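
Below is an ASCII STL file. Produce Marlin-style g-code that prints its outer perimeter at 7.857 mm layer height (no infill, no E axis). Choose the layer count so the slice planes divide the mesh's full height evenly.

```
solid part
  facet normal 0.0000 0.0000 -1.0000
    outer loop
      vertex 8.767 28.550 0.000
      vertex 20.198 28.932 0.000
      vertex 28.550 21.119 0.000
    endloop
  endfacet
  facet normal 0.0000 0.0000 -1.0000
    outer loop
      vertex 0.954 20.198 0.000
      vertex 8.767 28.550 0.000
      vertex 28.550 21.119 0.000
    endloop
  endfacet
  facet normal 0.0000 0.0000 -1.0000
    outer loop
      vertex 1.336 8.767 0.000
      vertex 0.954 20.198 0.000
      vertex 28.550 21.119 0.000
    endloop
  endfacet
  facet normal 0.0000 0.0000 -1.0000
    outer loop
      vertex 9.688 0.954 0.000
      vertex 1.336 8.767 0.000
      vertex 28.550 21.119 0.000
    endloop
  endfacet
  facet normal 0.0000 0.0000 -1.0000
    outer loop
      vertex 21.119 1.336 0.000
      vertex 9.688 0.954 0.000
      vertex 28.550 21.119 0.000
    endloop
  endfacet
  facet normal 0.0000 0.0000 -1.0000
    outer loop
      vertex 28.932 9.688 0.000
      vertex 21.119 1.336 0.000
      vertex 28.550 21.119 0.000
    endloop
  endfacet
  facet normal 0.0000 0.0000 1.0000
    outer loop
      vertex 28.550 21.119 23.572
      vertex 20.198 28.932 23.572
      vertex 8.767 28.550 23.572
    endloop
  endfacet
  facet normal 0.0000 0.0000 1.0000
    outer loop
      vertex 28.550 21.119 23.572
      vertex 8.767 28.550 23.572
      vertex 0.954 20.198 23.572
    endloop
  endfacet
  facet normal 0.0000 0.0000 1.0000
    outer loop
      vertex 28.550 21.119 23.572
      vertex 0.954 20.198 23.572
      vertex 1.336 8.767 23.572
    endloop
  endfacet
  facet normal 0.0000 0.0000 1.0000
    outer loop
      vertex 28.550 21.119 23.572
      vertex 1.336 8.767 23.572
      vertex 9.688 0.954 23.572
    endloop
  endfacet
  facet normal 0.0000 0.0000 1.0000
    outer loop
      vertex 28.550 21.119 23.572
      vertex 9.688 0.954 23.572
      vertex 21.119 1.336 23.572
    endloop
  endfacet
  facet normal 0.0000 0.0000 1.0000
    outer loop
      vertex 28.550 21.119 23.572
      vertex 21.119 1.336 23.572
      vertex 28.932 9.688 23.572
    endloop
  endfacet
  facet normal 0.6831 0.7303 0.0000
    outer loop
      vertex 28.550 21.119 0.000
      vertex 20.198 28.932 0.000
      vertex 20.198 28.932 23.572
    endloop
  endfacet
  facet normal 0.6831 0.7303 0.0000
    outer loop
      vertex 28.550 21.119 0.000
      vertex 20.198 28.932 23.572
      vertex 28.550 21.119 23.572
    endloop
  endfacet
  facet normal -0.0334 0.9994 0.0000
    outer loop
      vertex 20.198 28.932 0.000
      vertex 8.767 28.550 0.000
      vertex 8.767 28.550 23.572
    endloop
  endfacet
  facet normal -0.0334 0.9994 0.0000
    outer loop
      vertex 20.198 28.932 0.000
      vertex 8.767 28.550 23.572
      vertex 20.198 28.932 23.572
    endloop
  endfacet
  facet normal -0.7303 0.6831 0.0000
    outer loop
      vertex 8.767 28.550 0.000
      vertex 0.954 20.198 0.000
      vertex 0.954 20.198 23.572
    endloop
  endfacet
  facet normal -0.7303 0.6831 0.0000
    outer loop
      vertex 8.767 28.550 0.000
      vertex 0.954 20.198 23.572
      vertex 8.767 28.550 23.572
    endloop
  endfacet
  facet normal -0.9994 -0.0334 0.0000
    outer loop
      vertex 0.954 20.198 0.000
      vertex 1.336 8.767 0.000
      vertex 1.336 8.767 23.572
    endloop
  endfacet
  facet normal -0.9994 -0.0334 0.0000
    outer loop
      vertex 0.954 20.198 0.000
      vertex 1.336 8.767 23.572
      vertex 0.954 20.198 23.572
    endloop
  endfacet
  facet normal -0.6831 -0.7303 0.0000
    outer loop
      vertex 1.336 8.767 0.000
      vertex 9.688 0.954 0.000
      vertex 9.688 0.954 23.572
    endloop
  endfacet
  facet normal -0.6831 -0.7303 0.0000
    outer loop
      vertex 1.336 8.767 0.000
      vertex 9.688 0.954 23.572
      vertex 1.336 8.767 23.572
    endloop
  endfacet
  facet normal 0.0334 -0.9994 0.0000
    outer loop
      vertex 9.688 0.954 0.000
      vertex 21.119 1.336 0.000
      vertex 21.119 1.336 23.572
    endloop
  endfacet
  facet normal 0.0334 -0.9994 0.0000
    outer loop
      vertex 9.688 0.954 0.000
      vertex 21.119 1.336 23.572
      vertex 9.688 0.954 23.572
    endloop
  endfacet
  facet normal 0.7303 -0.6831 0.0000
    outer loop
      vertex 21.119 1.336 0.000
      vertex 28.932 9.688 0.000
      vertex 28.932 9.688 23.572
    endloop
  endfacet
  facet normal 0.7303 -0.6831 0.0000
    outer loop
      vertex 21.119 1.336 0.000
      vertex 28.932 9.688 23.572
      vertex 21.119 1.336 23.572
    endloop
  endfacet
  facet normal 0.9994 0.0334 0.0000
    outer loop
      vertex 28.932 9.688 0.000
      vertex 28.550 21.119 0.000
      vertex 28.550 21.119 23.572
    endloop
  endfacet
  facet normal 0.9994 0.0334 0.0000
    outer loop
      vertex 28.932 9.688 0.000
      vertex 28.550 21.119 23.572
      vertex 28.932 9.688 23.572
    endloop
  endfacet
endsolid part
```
; perimeter-only toolpath
G21 ; units = mm
G90 ; absolute positioning
G28 ; home
; layer 1
G0 Z7.857
G0 X28.550 Y21.119
G1 X20.198 Y28.932
G1 X8.767 Y28.550
G1 X0.954 Y20.198
G1 X1.336 Y8.767
G1 X9.688 Y0.954
G1 X21.119 Y1.336
G1 X28.932 Y9.688
G1 X28.550 Y21.119
; layer 2
G0 Z15.715
G0 X28.550 Y21.119
G1 X20.198 Y28.932
G1 X8.767 Y28.550
G1 X0.954 Y20.198
G1 X1.336 Y8.767
G1 X9.688 Y0.954
G1 X21.119 Y1.336
G1 X28.932 Y9.688
G1 X28.550 Y21.119
; layer 3
G0 Z23.572
G0 X28.550 Y21.119
G1 X20.198 Y28.932
G1 X8.767 Y28.550
G1 X0.954 Y20.198
G1 X1.336 Y8.767
G1 X9.688 Y0.954
G1 X21.119 Y1.336
G1 X28.932 Y9.688
G1 X28.550 Y21.119
M2 ; end

The solid is a regular 8-sided prism (a cylinder approximated with 8 flat sides), circumscribed radius ≈ 14.9 mm, height ≈ 23.6 mm. Slicing at Δz = 7.857 mm — 3 equal slices spanning the solid's height, so layer i sits at z = i·h/3 — gives 3 non-empty perimeters. Each is a 8-segment closed polygon; G0 lifts to the layer z and rapids to the start vertex, then G1 traces the edges.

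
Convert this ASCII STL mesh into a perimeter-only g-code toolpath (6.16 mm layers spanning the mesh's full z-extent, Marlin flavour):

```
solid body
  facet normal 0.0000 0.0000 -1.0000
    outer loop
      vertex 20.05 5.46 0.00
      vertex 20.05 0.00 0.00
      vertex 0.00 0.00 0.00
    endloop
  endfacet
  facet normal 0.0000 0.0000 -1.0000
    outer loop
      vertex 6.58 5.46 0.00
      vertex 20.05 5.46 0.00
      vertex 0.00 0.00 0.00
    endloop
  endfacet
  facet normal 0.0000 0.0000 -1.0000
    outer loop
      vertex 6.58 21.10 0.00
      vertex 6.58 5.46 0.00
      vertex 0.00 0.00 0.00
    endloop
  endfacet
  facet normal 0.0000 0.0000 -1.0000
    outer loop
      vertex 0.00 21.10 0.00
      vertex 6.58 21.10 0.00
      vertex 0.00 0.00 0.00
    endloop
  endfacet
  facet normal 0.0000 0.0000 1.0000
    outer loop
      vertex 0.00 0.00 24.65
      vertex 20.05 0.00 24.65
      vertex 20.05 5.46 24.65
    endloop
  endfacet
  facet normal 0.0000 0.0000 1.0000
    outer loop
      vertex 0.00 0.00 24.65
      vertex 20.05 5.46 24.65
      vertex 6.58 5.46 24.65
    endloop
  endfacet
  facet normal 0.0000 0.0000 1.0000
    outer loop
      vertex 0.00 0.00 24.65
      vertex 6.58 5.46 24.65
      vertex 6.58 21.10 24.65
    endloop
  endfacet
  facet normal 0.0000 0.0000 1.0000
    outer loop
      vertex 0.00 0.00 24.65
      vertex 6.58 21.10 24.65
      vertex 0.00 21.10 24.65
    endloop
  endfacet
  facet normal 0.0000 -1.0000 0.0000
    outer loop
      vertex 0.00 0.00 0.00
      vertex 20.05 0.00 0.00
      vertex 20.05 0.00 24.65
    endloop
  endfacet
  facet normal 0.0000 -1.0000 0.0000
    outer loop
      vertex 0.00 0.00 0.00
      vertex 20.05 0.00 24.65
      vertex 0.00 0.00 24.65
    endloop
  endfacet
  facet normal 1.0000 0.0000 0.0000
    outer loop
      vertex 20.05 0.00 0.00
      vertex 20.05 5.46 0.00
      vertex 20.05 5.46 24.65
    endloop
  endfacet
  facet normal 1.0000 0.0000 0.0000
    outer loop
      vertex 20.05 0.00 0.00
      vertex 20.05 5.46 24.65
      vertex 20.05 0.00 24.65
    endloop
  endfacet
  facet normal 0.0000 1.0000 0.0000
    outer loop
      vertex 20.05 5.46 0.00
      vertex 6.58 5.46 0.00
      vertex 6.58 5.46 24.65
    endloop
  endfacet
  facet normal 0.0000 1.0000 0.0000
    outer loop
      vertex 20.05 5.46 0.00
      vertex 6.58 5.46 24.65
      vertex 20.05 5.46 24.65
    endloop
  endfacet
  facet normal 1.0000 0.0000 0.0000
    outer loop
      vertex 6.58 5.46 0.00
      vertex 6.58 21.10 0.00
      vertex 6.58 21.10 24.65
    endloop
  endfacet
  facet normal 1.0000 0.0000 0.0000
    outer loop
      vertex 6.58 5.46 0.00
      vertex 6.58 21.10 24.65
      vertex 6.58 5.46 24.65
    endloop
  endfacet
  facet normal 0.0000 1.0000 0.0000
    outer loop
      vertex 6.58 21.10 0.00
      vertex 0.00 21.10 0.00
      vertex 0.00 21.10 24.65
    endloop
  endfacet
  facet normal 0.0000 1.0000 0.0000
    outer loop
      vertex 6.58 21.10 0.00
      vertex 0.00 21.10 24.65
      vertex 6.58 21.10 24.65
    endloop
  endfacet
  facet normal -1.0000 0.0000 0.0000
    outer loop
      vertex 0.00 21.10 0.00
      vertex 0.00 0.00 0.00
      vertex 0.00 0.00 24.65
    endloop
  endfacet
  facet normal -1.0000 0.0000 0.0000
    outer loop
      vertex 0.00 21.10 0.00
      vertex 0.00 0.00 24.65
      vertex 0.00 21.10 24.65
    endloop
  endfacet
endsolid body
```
; perimeter-only toolpath
G21 ; units = mm
G90 ; absolute positioning
G28 ; home
; layer 1
G0 Z6.16
G0 X0.00 Y0.00
G1 X20.05 Y0.00
G1 X20.05 Y5.46
G1 X6.58 Y5.46
G1 X6.58 Y21.10
G1 X0.00 Y21.10
G1 X0.00 Y0.00
; layer 2
G0 Z12.32
G0 X0.00 Y0.00
G1 X20.05 Y0.00
G1 X20.05 Y5.46
G1 X6.58 Y5.46
G1 X6.58 Y21.10
G1 X0.00 Y21.10
G1 X0.00 Y0.00
; layer 3
G0 Z18.49
G0 X0.00 Y0.00
G1 X20.05 Y0.00
G1 X20.05 Y5.46
G1 X6.58 Y5.46
G1 X6.58 Y21.10
G1 X0.00 Y21.10
G1 X0.00 Y0.00
; layer 4
G0 Z24.65
G0 X0.00 Y0.00
G1 X20.05 Y0.00
G1 X20.05 Y5.46
G1 X6.58 Y5.46
G1 X6.58 Y21.10
G1 X0.00 Y21.10
G1 X0.00 Y0.00
M2 ; end

The solid is an L-shaped prism: outer 20.1 × 21.1 mm, arm thicknesses ≈ 5.46 mm (horizontal) and 6.58 mm (vertical), extruded 24.6 mm in z. Slicing at Δz = 6.16 mm — 4 equal slices spanning the solid's height, so layer i sits at z = i·h/4 — gives 4 non-empty perimeters. Each is a 6-segment closed polygon; G0 lifts to the layer z and rapids to the start vertex, then G1 traces the edges.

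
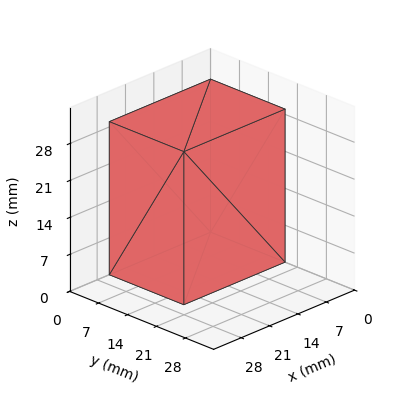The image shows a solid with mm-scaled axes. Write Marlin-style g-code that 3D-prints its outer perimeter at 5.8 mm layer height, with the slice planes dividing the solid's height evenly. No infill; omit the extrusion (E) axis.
Reading the render: the shape is a rectangular box, roughly 25 × 18 mm footprint and 29 mm tall (dimensions read to the nearest mm from the axis ticks). For the g-code, the solid's height is divided into equal slices at the stated Δz and each level perimeter traced with G1 moves after a G0 lift.

; perimeter-only toolpath
G21 ; units = mm
G90 ; absolute positioning
G28 ; home
; layer 1
G0 Z5.8
G0 X0.0 Y0.0
G1 X25.0 Y0.0
G1 X25.0 Y18.0
G1 X0.0 Y18.0
G1 X0.0 Y0.0
; layer 2
G0 Z11.6
G0 X0.0 Y0.0
G1 X25.0 Y0.0
G1 X25.0 Y18.0
G1 X0.0 Y18.0
G1 X0.0 Y0.0
; layer 3
G0 Z17.4
G0 X0.0 Y0.0
G1 X25.0 Y0.0
G1 X25.0 Y18.0
G1 X0.0 Y18.0
G1 X0.0 Y0.0
; layer 4
G0 Z23.2
G0 X0.0 Y0.0
G1 X25.0 Y0.0
G1 X25.0 Y18.0
G1 X0.0 Y18.0
G1 X0.0 Y0.0
; layer 5
G0 Z29.0
G0 X0.0 Y0.0
G1 X25.0 Y0.0
G1 X25.0 Y18.0
G1 X0.0 Y18.0
G1 X0.0 Y0.0
M2 ; end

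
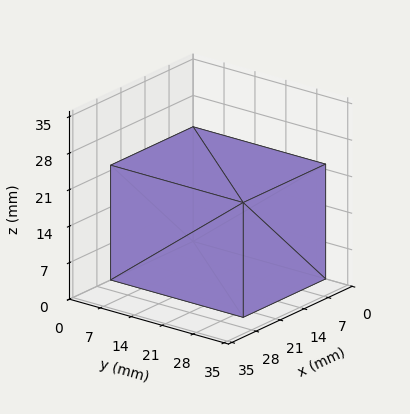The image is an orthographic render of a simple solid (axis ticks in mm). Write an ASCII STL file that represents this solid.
Reading the render: the shape is a rectangular box, roughly 24 × 30 mm footprint and 22 mm tall (dimensions read to the nearest mm from the axis ticks). For the STL, each face is triangulated and given an outward normal.

solid part
  facet normal 0.0000 0.0000 -1.0000
    outer loop
      vertex 24.0 30.0 0.0
      vertex 24.0 0.0 0.0
      vertex 0.0 0.0 0.0
    endloop
  endfacet
  facet normal 0.0000 0.0000 -1.0000
    outer loop
      vertex 0.0 30.0 0.0
      vertex 24.0 30.0 0.0
      vertex 0.0 0.0 0.0
    endloop
  endfacet
  facet normal 0.0000 0.0000 1.0000
    outer loop
      vertex 0.0 0.0 22.0
      vertex 24.0 0.0 22.0
      vertex 24.0 30.0 22.0
    endloop
  endfacet
  facet normal 0.0000 0.0000 1.0000
    outer loop
      vertex 0.0 0.0 22.0
      vertex 24.0 30.0 22.0
      vertex 0.0 30.0 22.0
    endloop
  endfacet
  facet normal 0.0000 -1.0000 0.0000
    outer loop
      vertex 0.0 0.0 0.0
      vertex 24.0 0.0 0.0
      vertex 24.0 0.0 22.0
    endloop
  endfacet
  facet normal 0.0000 -1.0000 0.0000
    outer loop
      vertex 0.0 0.0 0.0
      vertex 24.0 0.0 22.0
      vertex 0.0 0.0 22.0
    endloop
  endfacet
  facet normal 0.0000 1.0000 0.0000
    outer loop
      vertex 24.0 30.0 22.0
      vertex 24.0 30.0 0.0
      vertex 0.0 30.0 0.0
    endloop
  endfacet
  facet normal 0.0000 1.0000 0.0000
    outer loop
      vertex 0.0 30.0 22.0
      vertex 24.0 30.0 22.0
      vertex 0.0 30.0 0.0
    endloop
  endfacet
  facet normal -1.0000 0.0000 0.0000
    outer loop
      vertex 0.0 30.0 22.0
      vertex 0.0 30.0 0.0
      vertex 0.0 0.0 0.0
    endloop
  endfacet
  facet normal -1.0000 0.0000 0.0000
    outer loop
      vertex 0.0 0.0 22.0
      vertex 0.0 30.0 22.0
      vertex 0.0 0.0 0.0
    endloop
  endfacet
  facet normal 1.0000 0.0000 0.0000
    outer loop
      vertex 24.0 0.0 0.0
      vertex 24.0 30.0 0.0
      vertex 24.0 30.0 22.0
    endloop
  endfacet
  facet normal 1.0000 0.0000 0.0000
    outer loop
      vertex 24.0 0.0 0.0
      vertex 24.0 30.0 22.0
      vertex 24.0 0.0 22.0
    endloop
  endfacet
endsolid part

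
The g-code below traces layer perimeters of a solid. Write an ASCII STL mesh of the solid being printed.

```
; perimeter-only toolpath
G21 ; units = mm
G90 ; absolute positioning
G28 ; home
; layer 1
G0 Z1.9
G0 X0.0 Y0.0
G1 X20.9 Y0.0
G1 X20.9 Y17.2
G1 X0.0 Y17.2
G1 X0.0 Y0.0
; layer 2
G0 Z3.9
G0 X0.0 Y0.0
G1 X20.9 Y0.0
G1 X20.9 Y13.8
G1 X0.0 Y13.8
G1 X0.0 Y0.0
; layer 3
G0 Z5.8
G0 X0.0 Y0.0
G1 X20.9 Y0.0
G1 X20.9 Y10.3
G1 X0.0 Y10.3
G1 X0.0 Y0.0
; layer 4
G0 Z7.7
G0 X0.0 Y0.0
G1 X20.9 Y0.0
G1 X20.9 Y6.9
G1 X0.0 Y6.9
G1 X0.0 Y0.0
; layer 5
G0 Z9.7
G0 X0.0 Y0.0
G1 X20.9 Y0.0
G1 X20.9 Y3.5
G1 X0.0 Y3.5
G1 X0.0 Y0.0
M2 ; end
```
solid part
  facet normal 0.0000 0.0000 -1.0000
    outer loop
      vertex 20.9 20.7 0.0
      vertex 20.9 0.0 0.0
      vertex 0.0 0.0 0.0
    endloop
  endfacet
  facet normal 0.0000 0.0000 -1.0000
    outer loop
      vertex 0.0 20.7 0.0
      vertex 20.9 20.7 0.0
      vertex 0.0 0.0 0.0
    endloop
  endfacet
  facet normal 0.0000 -1.0000 0.0000
    outer loop
      vertex 0.0 0.0 0.0
      vertex 20.9 0.0 0.0
      vertex 20.9 0.0 11.6
    endloop
  endfacet
  facet normal 0.0000 -1.0000 0.0000
    outer loop
      vertex 0.0 0.0 0.0
      vertex 20.9 0.0 11.6
      vertex 0.0 0.0 11.6
    endloop
  endfacet
  facet normal 0.0000 0.4889 0.8724
    outer loop
      vertex 0.0 0.0 11.6
      vertex 20.9 0.0 11.6
      vertex 20.9 20.7 0.0
    endloop
  endfacet
  facet normal 0.0000 0.4889 0.8724
    outer loop
      vertex 0.0 0.0 11.6
      vertex 20.9 20.7 0.0
      vertex 0.0 20.7 0.0
    endloop
  endfacet
  facet normal -1.0000 0.0000 0.0000
    outer loop
      vertex 0.0 0.0 11.6
      vertex 0.0 20.7 0.0
      vertex 0.0 0.0 0.0
    endloop
  endfacet
  facet normal 1.0000 0.0000 0.0000
    outer loop
      vertex 20.9 0.0 0.0
      vertex 20.9 20.7 0.0
      vertex 20.9 0.0 11.6
    endloop
  endfacet
endsolid part

The G0 Z moves step by Δz≈1.9 mm. The G1 loops shrink linearly with z, so the solid tapers from its base footprint up to z≈11.6. Closing with a flat bottom cap and the tapered top and triangulating gives 8 facets — a wedge (ramp): 20.9 × 20.7 mm base, rising to 11.6 mm along the y=0 edge and sloping linearly to z=0 at y=20.7.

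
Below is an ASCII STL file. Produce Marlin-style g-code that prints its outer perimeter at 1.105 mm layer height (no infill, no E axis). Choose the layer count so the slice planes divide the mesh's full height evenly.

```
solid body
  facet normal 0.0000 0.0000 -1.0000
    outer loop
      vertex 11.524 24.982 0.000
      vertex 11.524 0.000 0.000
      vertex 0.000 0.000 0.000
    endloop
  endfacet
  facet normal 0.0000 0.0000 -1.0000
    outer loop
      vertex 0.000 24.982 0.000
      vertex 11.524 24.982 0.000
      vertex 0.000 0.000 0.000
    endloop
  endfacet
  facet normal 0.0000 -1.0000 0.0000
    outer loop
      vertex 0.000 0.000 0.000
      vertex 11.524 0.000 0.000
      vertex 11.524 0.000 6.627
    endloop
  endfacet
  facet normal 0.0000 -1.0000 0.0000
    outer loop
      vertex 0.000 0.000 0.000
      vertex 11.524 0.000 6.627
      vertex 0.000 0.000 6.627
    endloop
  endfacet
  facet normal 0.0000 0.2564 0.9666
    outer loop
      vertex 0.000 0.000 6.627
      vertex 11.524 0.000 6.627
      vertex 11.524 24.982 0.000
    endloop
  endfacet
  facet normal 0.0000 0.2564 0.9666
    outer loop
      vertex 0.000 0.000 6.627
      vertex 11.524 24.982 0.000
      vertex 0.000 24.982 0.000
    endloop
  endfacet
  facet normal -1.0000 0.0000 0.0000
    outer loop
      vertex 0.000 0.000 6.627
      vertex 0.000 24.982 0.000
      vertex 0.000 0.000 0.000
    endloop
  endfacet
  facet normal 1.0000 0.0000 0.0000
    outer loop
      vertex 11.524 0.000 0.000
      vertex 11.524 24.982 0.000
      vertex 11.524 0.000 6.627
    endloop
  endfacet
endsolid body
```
; perimeter-only toolpath
G21 ; units = mm
G90 ; absolute positioning
G28 ; home
; layer 1
G0 Z1.105
G0 X0.000 Y0.000
G1 X11.524 Y0.000
G1 X11.524 Y20.818
G1 X0.000 Y20.818
G1 X0.000 Y0.000
; layer 2
G0 Z2.209
G0 X0.000 Y0.000
G1 X11.524 Y0.000
G1 X11.524 Y16.655
G1 X0.000 Y16.655
G1 X0.000 Y0.000
; layer 3
G0 Z3.314
G0 X0.000 Y0.000
G1 X11.524 Y0.000
G1 X11.524 Y12.491
G1 X0.000 Y12.491
G1 X0.000 Y0.000
; layer 4
G0 Z4.418
G0 X0.000 Y0.000
G1 X11.524 Y0.000
G1 X11.524 Y8.327
G1 X0.000 Y8.327
G1 X0.000 Y0.000
; layer 5
G0 Z5.522
G0 X0.000 Y0.000
G1 X11.524 Y0.000
G1 X11.524 Y4.164
G1 X0.000 Y4.164
G1 X0.000 Y0.000
M2 ; end

The solid is a wedge (ramp): 11.5 × 25 mm base, rising to 6.63 mm along the y=0 edge and sloping linearly to z=0 at y=25. Slicing at Δz = 1.105 mm — 6 equal slices spanning the solid's height, so layer i sits at z = i·h/6 — gives 5 non-empty perimeters. Each is a 4-segment closed polygon; G0 lifts to the layer z and rapids to the start vertex, then G1 traces the edges. The cross-section shrinks linearly with z (the slice at the apex is degenerate and omitted).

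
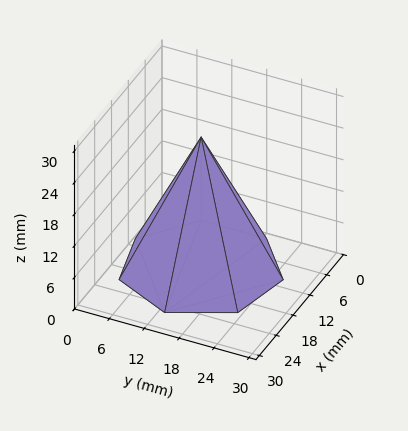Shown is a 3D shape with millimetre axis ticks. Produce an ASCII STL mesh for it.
Reading the render: the shape is a regular 7-sided pyramid, base circumscribed radius ≈ 13 mm, apex at z ≈ 25 mm (dimensions read to the nearest mm from the axis ticks). For the STL, each face is triangulated and given an outward normal.

solid part
  facet normal 0.0000 0.0000 -1.0000
    outer loop
      vertex 10.1 25.7 0.0
      vertex 21.1 23.2 0.0
      vertex 26.0 13.0 0.0
    endloop
  endfacet
  facet normal 0.0000 0.0000 -1.0000
    outer loop
      vertex 1.3 18.6 0.0
      vertex 10.1 25.7 0.0
      vertex 26.0 13.0 0.0
    endloop
  endfacet
  facet normal 0.0000 0.0000 -1.0000
    outer loop
      vertex 1.3 7.4 0.0
      vertex 1.3 18.6 0.0
      vertex 26.0 13.0 0.0
    endloop
  endfacet
  facet normal 0.0000 0.0000 -1.0000
    outer loop
      vertex 10.1 0.3 0.0
      vertex 1.3 7.4 0.0
      vertex 26.0 13.0 0.0
    endloop
  endfacet
  facet normal 0.0000 0.0000 -1.0000
    outer loop
      vertex 21.1 2.8 0.0
      vertex 10.1 0.3 0.0
      vertex 26.0 13.0 0.0
    endloop
  endfacet
  facet normal 0.8162 0.3921 0.4244
    outer loop
      vertex 26.0 13.0 0.0
      vertex 21.1 23.2 0.0
      vertex 13.0 13.0 25.0
    endloop
  endfacet
  facet normal 0.2006 0.8826 0.4251
    outer loop
      vertex 21.1 23.2 0.0
      vertex 10.1 25.7 0.0
      vertex 13.0 13.0 25.0
    endloop
  endfacet
  facet normal -0.5687 0.7048 0.4240
    outer loop
      vertex 10.1 25.7 0.0
      vertex 1.3 18.6 0.0
      vertex 13.0 13.0 25.0
    endloop
  endfacet
  facet normal -0.9057 0.0000 0.4239
    outer loop
      vertex 1.3 18.6 0.0
      vertex 1.3 7.4 0.0
      vertex 13.0 13.0 25.0
    endloop
  endfacet
  facet normal -0.5687 -0.7048 0.4240
    outer loop
      vertex 1.3 7.4 0.0
      vertex 10.1 0.3 0.0
      vertex 13.0 13.0 25.0
    endloop
  endfacet
  facet normal 0.2006 -0.8826 0.4251
    outer loop
      vertex 10.1 0.3 0.0
      vertex 21.1 2.8 0.0
      vertex 13.0 13.0 25.0
    endloop
  endfacet
  facet normal 0.8162 -0.3921 0.4244
    outer loop
      vertex 21.1 2.8 0.0
      vertex 26.0 13.0 0.0
      vertex 13.0 13.0 25.0
    endloop
  endfacet
endsolid part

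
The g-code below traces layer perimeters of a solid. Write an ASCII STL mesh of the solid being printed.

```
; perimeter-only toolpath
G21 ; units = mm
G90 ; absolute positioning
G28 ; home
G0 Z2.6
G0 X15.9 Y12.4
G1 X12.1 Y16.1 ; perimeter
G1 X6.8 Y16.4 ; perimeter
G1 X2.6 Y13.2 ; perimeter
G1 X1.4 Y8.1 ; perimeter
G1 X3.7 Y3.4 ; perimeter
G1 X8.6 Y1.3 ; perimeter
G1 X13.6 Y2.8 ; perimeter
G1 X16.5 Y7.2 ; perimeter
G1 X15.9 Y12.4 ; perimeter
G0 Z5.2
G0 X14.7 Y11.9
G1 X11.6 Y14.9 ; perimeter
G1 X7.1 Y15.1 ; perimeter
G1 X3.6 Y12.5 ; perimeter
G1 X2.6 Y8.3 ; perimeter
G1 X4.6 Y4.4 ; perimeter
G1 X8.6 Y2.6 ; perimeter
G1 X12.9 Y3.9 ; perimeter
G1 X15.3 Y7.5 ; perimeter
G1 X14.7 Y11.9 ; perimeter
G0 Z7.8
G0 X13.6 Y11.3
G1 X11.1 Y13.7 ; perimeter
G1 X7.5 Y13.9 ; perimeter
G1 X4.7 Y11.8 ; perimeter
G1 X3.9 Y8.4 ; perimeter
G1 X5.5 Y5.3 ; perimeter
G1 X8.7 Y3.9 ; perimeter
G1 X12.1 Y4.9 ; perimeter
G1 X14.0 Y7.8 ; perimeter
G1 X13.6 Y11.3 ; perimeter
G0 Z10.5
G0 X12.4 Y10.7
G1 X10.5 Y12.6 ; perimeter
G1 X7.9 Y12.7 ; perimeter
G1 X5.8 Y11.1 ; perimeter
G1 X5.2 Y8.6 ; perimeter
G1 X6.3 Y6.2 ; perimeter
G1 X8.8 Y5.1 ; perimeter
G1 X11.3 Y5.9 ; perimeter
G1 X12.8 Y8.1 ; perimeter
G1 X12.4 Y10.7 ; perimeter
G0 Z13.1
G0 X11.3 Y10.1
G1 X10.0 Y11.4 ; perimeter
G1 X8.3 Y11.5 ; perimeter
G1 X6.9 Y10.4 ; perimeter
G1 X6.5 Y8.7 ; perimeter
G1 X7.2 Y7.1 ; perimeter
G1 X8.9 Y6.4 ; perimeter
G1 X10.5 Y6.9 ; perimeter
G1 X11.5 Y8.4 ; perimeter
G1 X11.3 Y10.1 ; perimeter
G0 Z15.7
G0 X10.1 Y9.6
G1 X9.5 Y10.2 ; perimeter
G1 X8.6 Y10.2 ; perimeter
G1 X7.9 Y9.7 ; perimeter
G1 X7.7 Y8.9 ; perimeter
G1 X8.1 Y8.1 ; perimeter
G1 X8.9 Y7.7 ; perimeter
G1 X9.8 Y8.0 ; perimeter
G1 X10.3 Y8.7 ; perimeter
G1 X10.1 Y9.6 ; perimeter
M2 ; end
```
solid part
  facet normal 0.0000 0.0000 -1.0000
    outer loop
      vertex 6.4 17.6 0.0
      vertex 12.6 17.3 0.0
      vertex 17.0 13.0 0.0
    endloop
  endfacet
  facet normal 0.0000 0.0000 -1.0000
    outer loop
      vertex 1.5 13.9 0.0
      vertex 6.4 17.6 0.0
      vertex 17.0 13.0 0.0
    endloop
  endfacet
  facet normal 0.0000 0.0000 -1.0000
    outer loop
      vertex 0.1 8.0 0.0
      vertex 1.5 13.9 0.0
      vertex 17.0 13.0 0.0
    endloop
  endfacet
  facet normal 0.0000 0.0000 -1.0000
    outer loop
      vertex 2.8 2.5 0.0
      vertex 0.1 8.0 0.0
      vertex 17.0 13.0 0.0
    endloop
  endfacet
  facet normal 0.0000 0.0000 -1.0000
    outer loop
      vertex 8.5 0.0 0.0
      vertex 2.8 2.5 0.0
      vertex 17.0 13.0 0.0
    endloop
  endfacet
  facet normal 0.0000 0.0000 -1.0000
    outer loop
      vertex 14.4 1.8 0.0
      vertex 8.5 0.0 0.0
      vertex 17.0 13.0 0.0
    endloop
  endfacet
  facet normal 0.0000 0.0000 -1.0000
    outer loop
      vertex 17.8 6.9 0.0
      vertex 14.4 1.8 0.0
      vertex 17.0 13.0 0.0
    endloop
  endfacet
  facet normal 0.6345 0.6493 0.4193
    outer loop
      vertex 17.0 13.0 0.0
      vertex 12.6 17.3 0.0
      vertex 9.0 9.0 18.3
    endloop
  endfacet
  facet normal 0.0439 0.9066 0.4198
    outer loop
      vertex 12.6 17.3 0.0
      vertex 6.4 17.6 0.0
      vertex 9.0 9.0 18.3
    endloop
  endfacet
  facet normal -0.5473 0.7248 0.4184
    outer loop
      vertex 6.4 17.6 0.0
      vertex 1.5 13.9 0.0
      vertex 9.0 9.0 18.3
    endloop
  endfacet
  facet normal -0.8837 0.2097 0.4183
    outer loop
      vertex 1.5 13.9 0.0
      vertex 0.1 8.0 0.0
      vertex 9.0 9.0 18.3
    endloop
  endfacet
  facet normal -0.8153 -0.4002 0.4184
    outer loop
      vertex 0.1 8.0 0.0
      vertex 2.8 2.5 0.0
      vertex 9.0 9.0 18.3
    endloop
  endfacet
  facet normal -0.3647 -0.8316 0.4189
    outer loop
      vertex 2.8 2.5 0.0
      vertex 8.5 0.0 0.0
      vertex 9.0 9.0 18.3
    endloop
  endfacet
  facet normal 0.2649 -0.8681 0.4197
    outer loop
      vertex 8.5 0.0 0.0
      vertex 14.4 1.8 0.0
      vertex 9.0 9.0 18.3
    endloop
  endfacet
  facet normal 0.7548 -0.5032 0.4207
    outer loop
      vertex 14.4 1.8 0.0
      vertex 17.8 6.9 0.0
      vertex 9.0 9.0 18.3
    endloop
  endfacet
  facet normal 0.9001 0.1181 0.4193
    outer loop
      vertex 17.8 6.9 0.0
      vertex 17.0 13.0 0.0
      vertex 9.0 9.0 18.3
    endloop
  endfacet
endsolid part

The G0 Z moves step by Δz≈2.6 mm. The G1 loops shrink linearly with z, so the solid tapers from its base footprint up to z≈18.3. Closing with a flat bottom cap and the tapered top and triangulating gives 16 facets — a regular 9-sided pyramid, base circumscribed radius ≈ 9 mm, apex at z ≈ 18.3 mm.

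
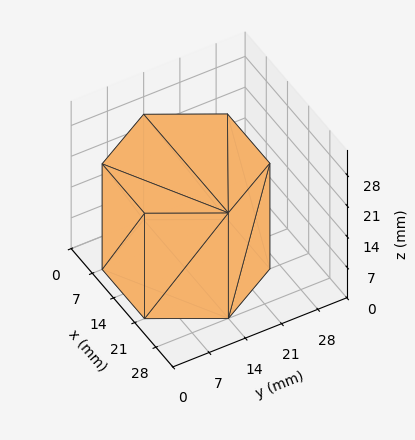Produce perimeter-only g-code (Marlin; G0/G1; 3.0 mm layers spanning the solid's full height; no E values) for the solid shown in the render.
Reading the render: the shape is a regular 6-sided prism (a cylinder approximated with 6 flat sides), circumscribed radius ≈ 14 mm, height ≈ 24 mm (dimensions read to the nearest mm from the axis ticks). For the g-code, the solid's height is divided into equal slices at the stated Δz and each level perimeter traced with G1 moves after a G0 lift.

; perimeter-only toolpath
G21 ; units = mm
G90 ; absolute positioning
G28 ; home
; layer 1
G0 Z3.0
G0 X28.0 Y14.0
G1 X21.0 Y26.1
G1 X7.0 Y26.1
G1 X0.0 Y14.0
G1 X7.0 Y1.9
G1 X21.0 Y1.9
G1 X28.0 Y14.0
; layer 2
G0 Z6.0
G0 X28.0 Y14.0
G1 X21.0 Y26.1
G1 X7.0 Y26.1
G1 X0.0 Y14.0
G1 X7.0 Y1.9
G1 X21.0 Y1.9
G1 X28.0 Y14.0
; layer 3
G0 Z9.0
G0 X28.0 Y14.0
G1 X21.0 Y26.1
G1 X7.0 Y26.1
G1 X0.0 Y14.0
G1 X7.0 Y1.9
G1 X21.0 Y1.9
G1 X28.0 Y14.0
; layer 4
G0 Z12.0
G0 X28.0 Y14.0
G1 X21.0 Y26.1
G1 X7.0 Y26.1
G1 X0.0 Y14.0
G1 X7.0 Y1.9
G1 X21.0 Y1.9
G1 X28.0 Y14.0
; layer 5
G0 Z15.0
G0 X28.0 Y14.0
G1 X21.0 Y26.1
G1 X7.0 Y26.1
G1 X0.0 Y14.0
G1 X7.0 Y1.9
G1 X21.0 Y1.9
G1 X28.0 Y14.0
; layer 6
G0 Z18.0
G0 X28.0 Y14.0
G1 X21.0 Y26.1
G1 X7.0 Y26.1
G1 X0.0 Y14.0
G1 X7.0 Y1.9
G1 X21.0 Y1.9
G1 X28.0 Y14.0
; layer 7
G0 Z21.0
G0 X28.0 Y14.0
G1 X21.0 Y26.1
G1 X7.0 Y26.1
G1 X0.0 Y14.0
G1 X7.0 Y1.9
G1 X21.0 Y1.9
G1 X28.0 Y14.0
; layer 8
G0 Z24.0
G0 X28.0 Y14.0
G1 X21.0 Y26.1
G1 X7.0 Y26.1
G1 X0.0 Y14.0
G1 X7.0 Y1.9
G1 X21.0 Y1.9
G1 X28.0 Y14.0
M2 ; end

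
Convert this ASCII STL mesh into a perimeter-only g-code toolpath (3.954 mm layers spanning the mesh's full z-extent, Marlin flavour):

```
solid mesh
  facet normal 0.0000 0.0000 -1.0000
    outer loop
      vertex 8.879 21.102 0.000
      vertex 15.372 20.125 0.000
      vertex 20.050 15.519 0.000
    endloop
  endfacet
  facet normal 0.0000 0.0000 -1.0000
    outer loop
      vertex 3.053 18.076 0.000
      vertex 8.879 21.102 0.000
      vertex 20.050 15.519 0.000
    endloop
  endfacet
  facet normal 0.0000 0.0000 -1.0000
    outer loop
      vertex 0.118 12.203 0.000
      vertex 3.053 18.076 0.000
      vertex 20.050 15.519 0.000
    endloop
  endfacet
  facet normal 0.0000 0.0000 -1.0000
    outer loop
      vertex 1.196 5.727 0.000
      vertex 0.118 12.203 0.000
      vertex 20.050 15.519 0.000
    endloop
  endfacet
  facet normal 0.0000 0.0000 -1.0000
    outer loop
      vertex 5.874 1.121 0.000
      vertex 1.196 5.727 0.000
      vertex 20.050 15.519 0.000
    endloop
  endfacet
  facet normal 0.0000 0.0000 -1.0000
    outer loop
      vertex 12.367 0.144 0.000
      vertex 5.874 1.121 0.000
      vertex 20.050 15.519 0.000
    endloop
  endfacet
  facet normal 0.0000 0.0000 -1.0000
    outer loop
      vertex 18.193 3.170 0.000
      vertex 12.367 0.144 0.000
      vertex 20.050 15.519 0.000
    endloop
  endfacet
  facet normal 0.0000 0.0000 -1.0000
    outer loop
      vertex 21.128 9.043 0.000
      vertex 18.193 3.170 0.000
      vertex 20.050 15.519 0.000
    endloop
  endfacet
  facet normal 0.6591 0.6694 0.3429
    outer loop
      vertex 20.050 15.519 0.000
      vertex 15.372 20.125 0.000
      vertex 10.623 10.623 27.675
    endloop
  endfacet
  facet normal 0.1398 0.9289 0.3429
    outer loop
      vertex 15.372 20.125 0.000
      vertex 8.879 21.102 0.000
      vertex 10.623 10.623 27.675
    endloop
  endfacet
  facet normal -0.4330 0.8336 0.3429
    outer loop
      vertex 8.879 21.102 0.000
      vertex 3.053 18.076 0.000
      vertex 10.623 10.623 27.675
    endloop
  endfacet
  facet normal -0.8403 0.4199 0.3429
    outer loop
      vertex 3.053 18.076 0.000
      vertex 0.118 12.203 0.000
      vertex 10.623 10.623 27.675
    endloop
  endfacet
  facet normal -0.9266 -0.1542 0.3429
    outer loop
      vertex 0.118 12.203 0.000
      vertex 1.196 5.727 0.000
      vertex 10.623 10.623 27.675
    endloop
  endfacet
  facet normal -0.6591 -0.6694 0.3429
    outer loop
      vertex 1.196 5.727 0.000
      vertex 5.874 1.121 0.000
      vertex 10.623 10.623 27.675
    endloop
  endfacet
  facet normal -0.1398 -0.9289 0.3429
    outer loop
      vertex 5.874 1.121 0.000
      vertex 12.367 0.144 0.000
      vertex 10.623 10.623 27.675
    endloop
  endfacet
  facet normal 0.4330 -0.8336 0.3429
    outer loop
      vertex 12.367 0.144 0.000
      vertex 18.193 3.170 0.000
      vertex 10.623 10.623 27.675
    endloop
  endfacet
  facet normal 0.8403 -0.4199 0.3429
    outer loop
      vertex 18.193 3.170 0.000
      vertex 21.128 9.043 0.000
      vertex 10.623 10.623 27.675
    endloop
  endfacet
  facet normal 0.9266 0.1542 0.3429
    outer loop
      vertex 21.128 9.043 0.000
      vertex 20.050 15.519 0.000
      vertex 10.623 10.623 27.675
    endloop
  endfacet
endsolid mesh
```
; perimeter-only toolpath
G21 ; units = mm
G90 ; absolute positioning
G28 ; home
; layer 1
G0 Z3.954
G0 X18.703 Y14.820
G1 X14.694 Y18.768
G1 X9.128 Y19.605
G1 X4.134 Y17.011
G1 X1.619 Y11.977
G1 X2.543 Y6.426
G1 X6.552 Y2.478
G1 X12.118 Y1.641
G1 X17.112 Y4.235
G1 X19.627 Y9.269
G1 X18.703 Y14.820
; layer 2
G0 Z7.907
G0 X17.357 Y14.120
G1 X14.015 Y17.410
G1 X9.377 Y18.108
G1 X5.216 Y15.947
G1 X3.119 Y11.752
G1 X3.889 Y7.126
G1 X7.231 Y3.836
G1 X11.869 Y3.138
G1 X16.030 Y5.299
G1 X18.127 Y9.494
G1 X17.357 Y14.120
; layer 3
G0 Z11.861
G0 X16.010 Y13.421
G1 X13.337 Y16.053
G1 X9.626 Y16.611
G1 X6.297 Y14.882
G1 X4.620 Y11.526
G1 X5.236 Y7.825
G1 X7.909 Y5.193
G1 X11.620 Y4.635
G1 X14.949 Y6.364
G1 X16.626 Y9.720
G1 X16.010 Y13.421
; layer 4
G0 Z15.814
G0 X14.663 Y12.721
G1 X12.658 Y14.695
G1 X9.876 Y15.114
G1 X7.379 Y13.817
G1 X6.121 Y11.300
G1 X6.583 Y8.525
G1 X8.588 Y6.551
G1 X11.370 Y6.132
G1 X13.867 Y7.429
G1 X15.125 Y9.946
G1 X14.663 Y12.721
; layer 5
G0 Z19.768
G0 X13.316 Y12.022
G1 X11.980 Y13.338
G1 X10.125 Y13.617
G1 X8.460 Y12.752
G1 X7.622 Y11.074
G1 X7.930 Y9.224
G1 X9.266 Y7.908
G1 X11.121 Y7.629
G1 X12.786 Y8.494
G1 X13.624 Y10.172
G1 X13.316 Y12.022
; layer 6
G0 Z23.721
G0 X11.970 Y11.322
G1 X11.301 Y11.980
G1 X10.374 Y12.120
G1 X9.542 Y11.688
G1 X9.122 Y10.849
G1 X9.276 Y9.924
G1 X9.945 Y9.266
G1 X10.872 Y9.126
G1 X11.704 Y9.558
G1 X12.124 Y10.397
G1 X11.970 Y11.322
M2 ; end

The solid is a regular 10-sided pyramid, base circumscribed radius ≈ 10.6 mm, apex at z ≈ 27.7 mm. Slicing at Δz = 3.954 mm — 7 equal slices spanning the solid's height, so layer i sits at z = i·h/7 — gives 6 non-empty perimeters. Each is a 10-segment closed polygon; G0 lifts to the layer z and rapids to the start vertex, then G1 traces the edges. The cross-section shrinks linearly with z (the slice at the apex is degenerate and omitted).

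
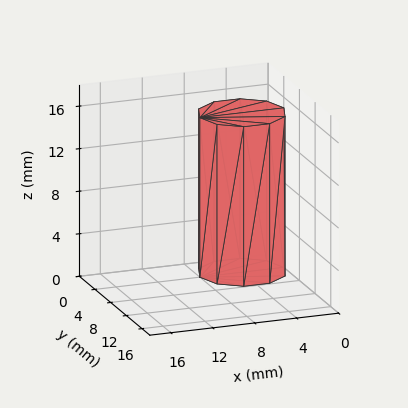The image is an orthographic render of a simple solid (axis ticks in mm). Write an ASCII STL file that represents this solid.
Reading the render: the shape is a regular 10-sided prism (a cylinder approximated with 10 flat sides), circumscribed radius ≈ 4 mm, height ≈ 15 mm (dimensions read to the nearest mm from the axis ticks). For the STL, each face is triangulated and given an outward normal.

solid part
  facet normal 0.0000 0.0000 -1.0000
    outer loop
      vertex 5.24 7.80 0.00
      vertex 7.24 6.35 0.00
      vertex 8.00 4.00 0.00
    endloop
  endfacet
  facet normal 0.0000 0.0000 -1.0000
    outer loop
      vertex 2.76 7.80 0.00
      vertex 5.24 7.80 0.00
      vertex 8.00 4.00 0.00
    endloop
  endfacet
  facet normal 0.0000 0.0000 -1.0000
    outer loop
      vertex 0.76 6.35 0.00
      vertex 2.76 7.80 0.00
      vertex 8.00 4.00 0.00
    endloop
  endfacet
  facet normal 0.0000 0.0000 -1.0000
    outer loop
      vertex 0.00 4.00 0.00
      vertex 0.76 6.35 0.00
      vertex 8.00 4.00 0.00
    endloop
  endfacet
  facet normal 0.0000 0.0000 -1.0000
    outer loop
      vertex 0.76 1.65 0.00
      vertex 0.00 4.00 0.00
      vertex 8.00 4.00 0.00
    endloop
  endfacet
  facet normal 0.0000 0.0000 -1.0000
    outer loop
      vertex 2.76 0.20 0.00
      vertex 0.76 1.65 0.00
      vertex 8.00 4.00 0.00
    endloop
  endfacet
  facet normal 0.0000 0.0000 -1.0000
    outer loop
      vertex 5.24 0.20 0.00
      vertex 2.76 0.20 0.00
      vertex 8.00 4.00 0.00
    endloop
  endfacet
  facet normal 0.0000 0.0000 -1.0000
    outer loop
      vertex 7.24 1.65 0.00
      vertex 5.24 0.20 0.00
      vertex 8.00 4.00 0.00
    endloop
  endfacet
  facet normal 0.0000 0.0000 1.0000
    outer loop
      vertex 8.00 4.00 15.00
      vertex 7.24 6.35 15.00
      vertex 5.24 7.80 15.00
    endloop
  endfacet
  facet normal 0.0000 0.0000 1.0000
    outer loop
      vertex 8.00 4.00 15.00
      vertex 5.24 7.80 15.00
      vertex 2.76 7.80 15.00
    endloop
  endfacet
  facet normal 0.0000 0.0000 1.0000
    outer loop
      vertex 8.00 4.00 15.00
      vertex 2.76 7.80 15.00
      vertex 0.76 6.35 15.00
    endloop
  endfacet
  facet normal 0.0000 0.0000 1.0000
    outer loop
      vertex 8.00 4.00 15.00
      vertex 0.76 6.35 15.00
      vertex 0.00 4.00 15.00
    endloop
  endfacet
  facet normal 0.0000 0.0000 1.0000
    outer loop
      vertex 8.00 4.00 15.00
      vertex 0.00 4.00 15.00
      vertex 0.76 1.65 15.00
    endloop
  endfacet
  facet normal 0.0000 0.0000 1.0000
    outer loop
      vertex 8.00 4.00 15.00
      vertex 0.76 1.65 15.00
      vertex 2.76 0.20 15.00
    endloop
  endfacet
  facet normal 0.0000 0.0000 1.0000
    outer loop
      vertex 8.00 4.00 15.00
      vertex 2.76 0.20 15.00
      vertex 5.24 0.20 15.00
    endloop
  endfacet
  facet normal 0.0000 0.0000 1.0000
    outer loop
      vertex 8.00 4.00 15.00
      vertex 5.24 0.20 15.00
      vertex 7.24 1.65 15.00
    endloop
  endfacet
  facet normal 0.9515 0.3077 0.0000
    outer loop
      vertex 8.00 4.00 0.00
      vertex 7.24 6.35 0.00
      vertex 7.24 6.35 15.00
    endloop
  endfacet
  facet normal 0.9515 0.3077 0.0000
    outer loop
      vertex 8.00 4.00 0.00
      vertex 7.24 6.35 15.00
      vertex 8.00 4.00 15.00
    endloop
  endfacet
  facet normal 0.5870 0.8096 0.0000
    outer loop
      vertex 7.24 6.35 0.00
      vertex 5.24 7.80 0.00
      vertex 5.24 7.80 15.00
    endloop
  endfacet
  facet normal 0.5870 0.8096 0.0000
    outer loop
      vertex 7.24 6.35 0.00
      vertex 5.24 7.80 15.00
      vertex 7.24 6.35 15.00
    endloop
  endfacet
  facet normal 0.0000 1.0000 0.0000
    outer loop
      vertex 5.24 7.80 0.00
      vertex 2.76 7.80 0.00
      vertex 2.76 7.80 15.00
    endloop
  endfacet
  facet normal 0.0000 1.0000 0.0000
    outer loop
      vertex 5.24 7.80 0.00
      vertex 2.76 7.80 15.00
      vertex 5.24 7.80 15.00
    endloop
  endfacet
  facet normal -0.5870 0.8096 0.0000
    outer loop
      vertex 2.76 7.80 0.00
      vertex 0.76 6.35 0.00
      vertex 0.76 6.35 15.00
    endloop
  endfacet
  facet normal -0.5870 0.8096 0.0000
    outer loop
      vertex 2.76 7.80 0.00
      vertex 0.76 6.35 15.00
      vertex 2.76 7.80 15.00
    endloop
  endfacet
  facet normal -0.9515 0.3077 0.0000
    outer loop
      vertex 0.76 6.35 0.00
      vertex 0.00 4.00 0.00
      vertex 0.00 4.00 15.00
    endloop
  endfacet
  facet normal -0.9515 0.3077 0.0000
    outer loop
      vertex 0.76 6.35 0.00
      vertex 0.00 4.00 15.00
      vertex 0.76 6.35 15.00
    endloop
  endfacet
  facet normal -0.9515 -0.3077 0.0000
    outer loop
      vertex 0.00 4.00 0.00
      vertex 0.76 1.65 0.00
      vertex 0.76 1.65 15.00
    endloop
  endfacet
  facet normal -0.9515 -0.3077 0.0000
    outer loop
      vertex 0.00 4.00 0.00
      vertex 0.76 1.65 15.00
      vertex 0.00 4.00 15.00
    endloop
  endfacet
  facet normal -0.5870 -0.8096 0.0000
    outer loop
      vertex 0.76 1.65 0.00
      vertex 2.76 0.20 0.00
      vertex 2.76 0.20 15.00
    endloop
  endfacet
  facet normal -0.5870 -0.8096 0.0000
    outer loop
      vertex 0.76 1.65 0.00
      vertex 2.76 0.20 15.00
      vertex 0.76 1.65 15.00
    endloop
  endfacet
  facet normal 0.0000 -1.0000 0.0000
    outer loop
      vertex 2.76 0.20 0.00
      vertex 5.24 0.20 0.00
      vertex 5.24 0.20 15.00
    endloop
  endfacet
  facet normal 0.0000 -1.0000 0.0000
    outer loop
      vertex 2.76 0.20 0.00
      vertex 5.24 0.20 15.00
      vertex 2.76 0.20 15.00
    endloop
  endfacet
  facet normal 0.5870 -0.8096 0.0000
    outer loop
      vertex 5.24 0.20 0.00
      vertex 7.24 1.65 0.00
      vertex 7.24 1.65 15.00
    endloop
  endfacet
  facet normal 0.5870 -0.8096 0.0000
    outer loop
      vertex 5.24 0.20 0.00
      vertex 7.24 1.65 15.00
      vertex 5.24 0.20 15.00
    endloop
  endfacet
  facet normal 0.9515 -0.3077 0.0000
    outer loop
      vertex 7.24 1.65 0.00
      vertex 8.00 4.00 0.00
      vertex 8.00 4.00 15.00
    endloop
  endfacet
  facet normal 0.9515 -0.3077 0.0000
    outer loop
      vertex 7.24 1.65 0.00
      vertex 8.00 4.00 15.00
      vertex 7.24 1.65 15.00
    endloop
  endfacet
endsolid part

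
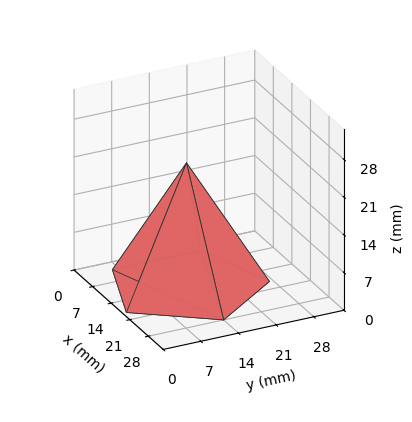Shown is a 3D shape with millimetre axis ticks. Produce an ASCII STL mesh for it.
Reading the render: the shape is a regular 5-sided pyramid, base circumscribed radius ≈ 14 mm, apex at z ≈ 23 mm (dimensions read to the nearest mm from the axis ticks). For the STL, each face is triangulated and given an outward normal.

solid part
  facet normal 0.0000 0.0000 -1.0000
    outer loop
      vertex 2.7 22.2 0.0
      vertex 18.3 27.3 0.0
      vertex 28.0 14.0 0.0
    endloop
  endfacet
  facet normal 0.0000 0.0000 -1.0000
    outer loop
      vertex 2.7 5.8 0.0
      vertex 2.7 22.2 0.0
      vertex 28.0 14.0 0.0
    endloop
  endfacet
  facet normal 0.0000 0.0000 -1.0000
    outer loop
      vertex 18.3 0.7 0.0
      vertex 2.7 5.8 0.0
      vertex 28.0 14.0 0.0
    endloop
  endfacet
  facet normal 0.7250 0.5288 0.4413
    outer loop
      vertex 28.0 14.0 0.0
      vertex 18.3 27.3 0.0
      vertex 14.0 14.0 23.0
    endloop
  endfacet
  facet normal -0.2789 0.8530 0.4411
    outer loop
      vertex 18.3 27.3 0.0
      vertex 2.7 22.2 0.0
      vertex 14.0 14.0 23.0
    endloop
  endfacet
  facet normal -0.8975 0.0000 0.4410
    outer loop
      vertex 2.7 22.2 0.0
      vertex 2.7 5.8 0.0
      vertex 14.0 14.0 23.0
    endloop
  endfacet
  facet normal -0.2789 -0.8530 0.4411
    outer loop
      vertex 2.7 5.8 0.0
      vertex 18.3 0.7 0.0
      vertex 14.0 14.0 23.0
    endloop
  endfacet
  facet normal 0.7250 -0.5288 0.4413
    outer loop
      vertex 18.3 0.7 0.0
      vertex 28.0 14.0 0.0
      vertex 14.0 14.0 23.0
    endloop
  endfacet
endsolid part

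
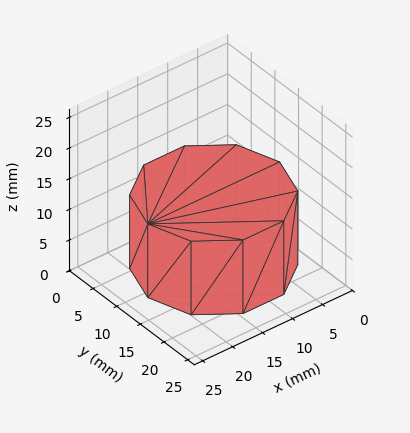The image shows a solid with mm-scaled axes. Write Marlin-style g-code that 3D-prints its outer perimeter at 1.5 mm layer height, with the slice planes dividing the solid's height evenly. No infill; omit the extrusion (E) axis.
Reading the render: the shape is a regular 10-sided prism (a cylinder approximated with 10 flat sides), circumscribed radius ≈ 11 mm, height ≈ 12 mm (dimensions read to the nearest mm from the axis ticks). For the g-code, the solid's height is divided into equal slices at the stated Δz and each level perimeter traced with G1 moves after a G0 lift.

; perimeter-only toolpath
G21 ; units = mm
G90 ; absolute positioning
G28 ; home
; layer 1
G0 Z1.5
G0 X22.0 Y11.0
G1 X19.9 Y17.5
G1 X14.4 Y21.5
G1 X7.6 Y21.5
G1 X2.1 Y17.5
G1 X0.0 Y11.0
G1 X2.1 Y4.5
G1 X7.6 Y0.5
G1 X14.4 Y0.5
G1 X19.9 Y4.5
G1 X22.0 Y11.0
; layer 2
G0 Z3.0
G0 X22.0 Y11.0
G1 X19.9 Y17.5
G1 X14.4 Y21.5
G1 X7.6 Y21.5
G1 X2.1 Y17.5
G1 X0.0 Y11.0
G1 X2.1 Y4.5
G1 X7.6 Y0.5
G1 X14.4 Y0.5
G1 X19.9 Y4.5
G1 X22.0 Y11.0
; layer 3
G0 Z4.5
G0 X22.0 Y11.0
G1 X19.9 Y17.5
G1 X14.4 Y21.5
G1 X7.6 Y21.5
G1 X2.1 Y17.5
G1 X0.0 Y11.0
G1 X2.1 Y4.5
G1 X7.6 Y0.5
G1 X14.4 Y0.5
G1 X19.9 Y4.5
G1 X22.0 Y11.0
; layer 4
G0 Z6.0
G0 X22.0 Y11.0
G1 X19.9 Y17.5
G1 X14.4 Y21.5
G1 X7.6 Y21.5
G1 X2.1 Y17.5
G1 X0.0 Y11.0
G1 X2.1 Y4.5
G1 X7.6 Y0.5
G1 X14.4 Y0.5
G1 X19.9 Y4.5
G1 X22.0 Y11.0
; layer 5
G0 Z7.5
G0 X22.0 Y11.0
G1 X19.9 Y17.5
G1 X14.4 Y21.5
G1 X7.6 Y21.5
G1 X2.1 Y17.5
G1 X0.0 Y11.0
G1 X2.1 Y4.5
G1 X7.6 Y0.5
G1 X14.4 Y0.5
G1 X19.9 Y4.5
G1 X22.0 Y11.0
; layer 6
G0 Z9.0
G0 X22.0 Y11.0
G1 X19.9 Y17.5
G1 X14.4 Y21.5
G1 X7.6 Y21.5
G1 X2.1 Y17.5
G1 X0.0 Y11.0
G1 X2.1 Y4.5
G1 X7.6 Y0.5
G1 X14.4 Y0.5
G1 X19.9 Y4.5
G1 X22.0 Y11.0
; layer 7
G0 Z10.5
G0 X22.0 Y11.0
G1 X19.9 Y17.5
G1 X14.4 Y21.5
G1 X7.6 Y21.5
G1 X2.1 Y17.5
G1 X0.0 Y11.0
G1 X2.1 Y4.5
G1 X7.6 Y0.5
G1 X14.4 Y0.5
G1 X19.9 Y4.5
G1 X22.0 Y11.0
; layer 8
G0 Z12.0
G0 X22.0 Y11.0
G1 X19.9 Y17.5
G1 X14.4 Y21.5
G1 X7.6 Y21.5
G1 X2.1 Y17.5
G1 X0.0 Y11.0
G1 X2.1 Y4.5
G1 X7.6 Y0.5
G1 X14.4 Y0.5
G1 X19.9 Y4.5
G1 X22.0 Y11.0
M2 ; end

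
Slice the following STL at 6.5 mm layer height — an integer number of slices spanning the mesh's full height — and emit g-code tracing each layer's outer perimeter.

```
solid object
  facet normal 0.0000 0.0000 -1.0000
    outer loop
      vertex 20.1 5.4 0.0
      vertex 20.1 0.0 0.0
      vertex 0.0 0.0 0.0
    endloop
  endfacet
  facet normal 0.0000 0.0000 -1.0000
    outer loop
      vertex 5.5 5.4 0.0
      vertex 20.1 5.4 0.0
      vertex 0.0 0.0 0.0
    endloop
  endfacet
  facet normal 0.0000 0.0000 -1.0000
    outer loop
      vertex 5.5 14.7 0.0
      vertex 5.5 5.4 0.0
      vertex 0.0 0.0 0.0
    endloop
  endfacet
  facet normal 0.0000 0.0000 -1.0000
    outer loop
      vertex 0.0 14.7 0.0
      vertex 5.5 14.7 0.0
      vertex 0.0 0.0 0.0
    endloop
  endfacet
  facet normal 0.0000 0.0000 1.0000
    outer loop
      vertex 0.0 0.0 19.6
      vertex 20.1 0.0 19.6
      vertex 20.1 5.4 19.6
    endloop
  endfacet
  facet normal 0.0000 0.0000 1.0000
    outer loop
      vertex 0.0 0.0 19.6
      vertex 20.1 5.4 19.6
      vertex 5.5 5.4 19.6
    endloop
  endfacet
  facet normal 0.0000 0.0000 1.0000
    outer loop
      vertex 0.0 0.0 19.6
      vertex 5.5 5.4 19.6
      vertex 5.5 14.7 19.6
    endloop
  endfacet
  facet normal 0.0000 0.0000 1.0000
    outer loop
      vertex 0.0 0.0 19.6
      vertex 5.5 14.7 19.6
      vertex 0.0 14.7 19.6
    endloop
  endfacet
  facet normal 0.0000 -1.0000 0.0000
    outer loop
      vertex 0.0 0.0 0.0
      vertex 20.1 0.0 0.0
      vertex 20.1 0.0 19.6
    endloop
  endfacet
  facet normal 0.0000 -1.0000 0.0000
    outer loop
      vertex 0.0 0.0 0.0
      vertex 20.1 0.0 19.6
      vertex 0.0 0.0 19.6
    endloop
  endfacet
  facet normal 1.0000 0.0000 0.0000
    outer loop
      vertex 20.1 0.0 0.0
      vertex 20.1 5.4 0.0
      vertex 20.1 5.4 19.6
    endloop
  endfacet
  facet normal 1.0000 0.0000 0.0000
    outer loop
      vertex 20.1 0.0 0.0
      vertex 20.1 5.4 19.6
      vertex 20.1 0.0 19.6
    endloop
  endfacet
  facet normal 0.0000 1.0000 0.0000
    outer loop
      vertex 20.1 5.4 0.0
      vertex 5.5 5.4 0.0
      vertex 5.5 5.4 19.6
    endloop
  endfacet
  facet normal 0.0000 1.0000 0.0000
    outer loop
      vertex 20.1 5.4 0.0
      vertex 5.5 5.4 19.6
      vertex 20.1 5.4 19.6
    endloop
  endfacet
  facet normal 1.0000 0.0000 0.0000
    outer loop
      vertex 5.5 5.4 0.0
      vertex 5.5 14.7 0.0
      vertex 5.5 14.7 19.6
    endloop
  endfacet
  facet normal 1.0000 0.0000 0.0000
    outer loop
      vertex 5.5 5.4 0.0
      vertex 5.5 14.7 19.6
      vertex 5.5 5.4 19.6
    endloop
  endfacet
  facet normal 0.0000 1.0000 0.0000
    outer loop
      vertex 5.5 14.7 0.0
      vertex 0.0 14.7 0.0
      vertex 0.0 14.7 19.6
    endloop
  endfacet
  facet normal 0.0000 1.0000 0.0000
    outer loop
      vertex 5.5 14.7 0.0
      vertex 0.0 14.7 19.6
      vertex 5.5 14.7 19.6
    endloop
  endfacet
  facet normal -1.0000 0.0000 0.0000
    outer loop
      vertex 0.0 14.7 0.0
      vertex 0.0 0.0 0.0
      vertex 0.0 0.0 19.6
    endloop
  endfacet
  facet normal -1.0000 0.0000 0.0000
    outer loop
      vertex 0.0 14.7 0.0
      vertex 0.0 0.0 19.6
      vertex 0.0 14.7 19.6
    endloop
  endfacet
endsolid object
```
; perimeter-only toolpath
G21 ; units = mm
G90 ; absolute positioning
G28 ; home
; layer 1
G0 Z6.5
G0 X0.0 Y0.0
G1 X20.1 Y0.0
G1 X20.1 Y5.4
G1 X5.5 Y5.4
G1 X5.5 Y14.7
G1 X0.0 Y14.7
G1 X0.0 Y0.0
; layer 2
G0 Z13.1
G0 X0.0 Y0.0
G1 X20.1 Y0.0
G1 X20.1 Y5.4
G1 X5.5 Y5.4
G1 X5.5 Y14.7
G1 X0.0 Y14.7
G1 X0.0 Y0.0
; layer 3
G0 Z19.6
G0 X0.0 Y0.0
G1 X20.1 Y0.0
G1 X20.1 Y5.4
G1 X5.5 Y5.4
G1 X5.5 Y14.7
G1 X0.0 Y14.7
G1 X0.0 Y0.0
M2 ; end

The solid is an L-shaped prism: outer 20.1 × 14.7 mm, arm thicknesses ≈ 5.4 mm (horizontal) and 5.5 mm (vertical), extruded 19.6 mm in z. Slicing at Δz = 6.5 mm — 3 equal slices spanning the solid's height, so layer i sits at z = i·h/3 — gives 3 non-empty perimeters. Each is a 6-segment closed polygon; G0 lifts to the layer z and rapids to the start vertex, then G1 traces the edges.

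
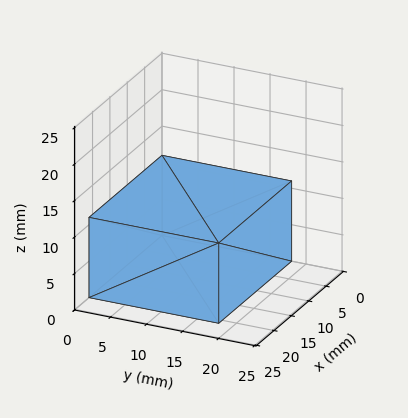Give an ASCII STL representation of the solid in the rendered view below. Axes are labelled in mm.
Reading the render: the shape is a rectangular box, roughly 21 × 18 mm footprint and 11 mm tall (dimensions read to the nearest mm from the axis ticks). For the STL, each face is triangulated and given an outward normal.

solid part
  facet normal 0.0000 0.0000 -1.0000
    outer loop
      vertex 21.000 18.000 0.000
      vertex 21.000 0.000 0.000
      vertex 0.000 0.000 0.000
    endloop
  endfacet
  facet normal 0.0000 0.0000 -1.0000
    outer loop
      vertex 0.000 18.000 0.000
      vertex 21.000 18.000 0.000
      vertex 0.000 0.000 0.000
    endloop
  endfacet
  facet normal 0.0000 0.0000 1.0000
    outer loop
      vertex 0.000 0.000 11.000
      vertex 21.000 0.000 11.000
      vertex 21.000 18.000 11.000
    endloop
  endfacet
  facet normal 0.0000 0.0000 1.0000
    outer loop
      vertex 0.000 0.000 11.000
      vertex 21.000 18.000 11.000
      vertex 0.000 18.000 11.000
    endloop
  endfacet
  facet normal 0.0000 -1.0000 0.0000
    outer loop
      vertex 0.000 0.000 0.000
      vertex 21.000 0.000 0.000
      vertex 21.000 0.000 11.000
    endloop
  endfacet
  facet normal 0.0000 -1.0000 0.0000
    outer loop
      vertex 0.000 0.000 0.000
      vertex 21.000 0.000 11.000
      vertex 0.000 0.000 11.000
    endloop
  endfacet
  facet normal 0.0000 1.0000 0.0000
    outer loop
      vertex 21.000 18.000 11.000
      vertex 21.000 18.000 0.000
      vertex 0.000 18.000 0.000
    endloop
  endfacet
  facet normal 0.0000 1.0000 0.0000
    outer loop
      vertex 0.000 18.000 11.000
      vertex 21.000 18.000 11.000
      vertex 0.000 18.000 0.000
    endloop
  endfacet
  facet normal -1.0000 0.0000 0.0000
    outer loop
      vertex 0.000 18.000 11.000
      vertex 0.000 18.000 0.000
      vertex 0.000 0.000 0.000
    endloop
  endfacet
  facet normal -1.0000 0.0000 0.0000
    outer loop
      vertex 0.000 0.000 11.000
      vertex 0.000 18.000 11.000
      vertex 0.000 0.000 0.000
    endloop
  endfacet
  facet normal 1.0000 0.0000 0.0000
    outer loop
      vertex 21.000 0.000 0.000
      vertex 21.000 18.000 0.000
      vertex 21.000 18.000 11.000
    endloop
  endfacet
  facet normal 1.0000 0.0000 0.0000
    outer loop
      vertex 21.000 0.000 0.000
      vertex 21.000 18.000 11.000
      vertex 21.000 0.000 11.000
    endloop
  endfacet
endsolid part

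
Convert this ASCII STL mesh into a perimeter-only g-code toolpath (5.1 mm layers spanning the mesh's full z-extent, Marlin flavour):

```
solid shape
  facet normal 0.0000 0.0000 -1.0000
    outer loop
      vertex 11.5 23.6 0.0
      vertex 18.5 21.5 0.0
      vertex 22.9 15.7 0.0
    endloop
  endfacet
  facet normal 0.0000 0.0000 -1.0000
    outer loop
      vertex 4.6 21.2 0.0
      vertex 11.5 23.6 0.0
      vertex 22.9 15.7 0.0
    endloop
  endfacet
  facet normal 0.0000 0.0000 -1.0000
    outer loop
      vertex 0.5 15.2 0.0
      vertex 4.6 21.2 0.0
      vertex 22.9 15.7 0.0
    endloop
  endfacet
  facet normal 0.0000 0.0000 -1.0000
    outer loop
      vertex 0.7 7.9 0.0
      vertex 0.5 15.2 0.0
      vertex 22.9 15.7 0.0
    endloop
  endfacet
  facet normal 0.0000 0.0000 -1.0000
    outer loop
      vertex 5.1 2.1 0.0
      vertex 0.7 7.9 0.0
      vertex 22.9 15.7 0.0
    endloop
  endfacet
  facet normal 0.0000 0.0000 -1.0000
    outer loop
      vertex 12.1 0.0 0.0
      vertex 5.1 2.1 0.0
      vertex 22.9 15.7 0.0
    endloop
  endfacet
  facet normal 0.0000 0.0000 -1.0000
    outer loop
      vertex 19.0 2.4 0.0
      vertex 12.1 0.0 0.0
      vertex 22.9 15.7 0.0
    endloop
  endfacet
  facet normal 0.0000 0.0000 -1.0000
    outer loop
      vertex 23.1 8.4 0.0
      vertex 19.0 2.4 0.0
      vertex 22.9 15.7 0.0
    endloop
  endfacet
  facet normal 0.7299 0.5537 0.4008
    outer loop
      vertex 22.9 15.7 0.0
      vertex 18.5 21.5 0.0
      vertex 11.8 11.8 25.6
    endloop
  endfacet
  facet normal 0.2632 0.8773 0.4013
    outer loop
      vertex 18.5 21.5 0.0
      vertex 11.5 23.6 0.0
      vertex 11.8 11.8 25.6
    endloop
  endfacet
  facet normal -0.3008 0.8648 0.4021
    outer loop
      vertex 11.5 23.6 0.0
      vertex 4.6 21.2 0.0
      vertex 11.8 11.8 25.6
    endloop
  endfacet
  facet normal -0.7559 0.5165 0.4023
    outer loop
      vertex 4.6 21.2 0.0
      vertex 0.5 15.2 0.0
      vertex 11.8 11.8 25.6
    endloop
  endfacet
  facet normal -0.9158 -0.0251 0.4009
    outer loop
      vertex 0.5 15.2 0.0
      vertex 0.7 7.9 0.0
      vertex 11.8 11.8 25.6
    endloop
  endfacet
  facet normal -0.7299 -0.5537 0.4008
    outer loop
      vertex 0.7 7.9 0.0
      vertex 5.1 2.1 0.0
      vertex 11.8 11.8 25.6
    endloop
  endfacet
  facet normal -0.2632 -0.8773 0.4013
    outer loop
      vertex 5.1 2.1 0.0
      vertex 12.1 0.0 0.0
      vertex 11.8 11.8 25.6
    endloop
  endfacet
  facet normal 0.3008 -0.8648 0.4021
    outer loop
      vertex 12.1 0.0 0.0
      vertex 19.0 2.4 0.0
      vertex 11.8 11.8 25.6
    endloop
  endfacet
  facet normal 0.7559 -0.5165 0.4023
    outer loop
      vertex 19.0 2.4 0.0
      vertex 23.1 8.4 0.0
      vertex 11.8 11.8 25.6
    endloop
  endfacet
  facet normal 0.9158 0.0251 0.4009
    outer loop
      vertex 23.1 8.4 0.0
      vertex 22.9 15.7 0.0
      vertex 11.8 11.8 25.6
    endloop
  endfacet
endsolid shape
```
; perimeter-only toolpath
G21 ; units = mm
G90 ; absolute positioning
G28 ; home
; layer 1
G0 Z5.1
G0 X20.7 Y14.9
G1 X17.2 Y19.6
G1 X11.6 Y21.2
G1 X6.0 Y19.3
G1 X2.8 Y14.5
G1 X2.9 Y8.7
G1 X6.4 Y4.0
G1 X12.0 Y2.4
G1 X17.6 Y4.3
G1 X20.8 Y9.1
G1 X20.7 Y14.9
; layer 2
G0 Z10.2
G0 X18.5 Y14.1
G1 X15.8 Y17.6
G1 X11.6 Y18.9
G1 X7.5 Y17.4
G1 X5.0 Y13.8
G1 X5.1 Y9.5
G1 X7.8 Y6.0
G1 X12.0 Y4.7
G1 X16.1 Y6.2
G1 X18.6 Y9.8
G1 X18.5 Y14.1
; layer 3
G0 Z15.4
G0 X16.2 Y13.4
G1 X14.5 Y15.7
G1 X11.7 Y16.5
G1 X8.9 Y15.6
G1 X7.3 Y13.2
G1 X7.4 Y10.2
G1 X9.1 Y7.9
G1 X11.9 Y7.1
G1 X14.7 Y8.0
G1 X16.3 Y10.4
G1 X16.2 Y13.4
; layer 4
G0 Z20.5
G0 X14.0 Y12.6
G1 X13.1 Y13.7
G1 X11.7 Y14.2
G1 X10.4 Y13.7
G1 X9.5 Y12.5
G1 X9.6 Y11.0
G1 X10.5 Y9.9
G1 X11.9 Y9.4
G1 X13.2 Y9.9
G1 X14.1 Y11.1
G1 X14.0 Y12.6
M2 ; end

The solid is a regular 10-sided pyramid, base circumscribed radius ≈ 11.8 mm, apex at z ≈ 25.6 mm. Slicing at Δz = 5.1 mm — 5 equal slices spanning the solid's height, so layer i sits at z = i·h/5 — gives 4 non-empty perimeters. Each is a 10-segment closed polygon; G0 lifts to the layer z and rapids to the start vertex, then G1 traces the edges. The cross-section shrinks linearly with z (the slice at the apex is degenerate and omitted).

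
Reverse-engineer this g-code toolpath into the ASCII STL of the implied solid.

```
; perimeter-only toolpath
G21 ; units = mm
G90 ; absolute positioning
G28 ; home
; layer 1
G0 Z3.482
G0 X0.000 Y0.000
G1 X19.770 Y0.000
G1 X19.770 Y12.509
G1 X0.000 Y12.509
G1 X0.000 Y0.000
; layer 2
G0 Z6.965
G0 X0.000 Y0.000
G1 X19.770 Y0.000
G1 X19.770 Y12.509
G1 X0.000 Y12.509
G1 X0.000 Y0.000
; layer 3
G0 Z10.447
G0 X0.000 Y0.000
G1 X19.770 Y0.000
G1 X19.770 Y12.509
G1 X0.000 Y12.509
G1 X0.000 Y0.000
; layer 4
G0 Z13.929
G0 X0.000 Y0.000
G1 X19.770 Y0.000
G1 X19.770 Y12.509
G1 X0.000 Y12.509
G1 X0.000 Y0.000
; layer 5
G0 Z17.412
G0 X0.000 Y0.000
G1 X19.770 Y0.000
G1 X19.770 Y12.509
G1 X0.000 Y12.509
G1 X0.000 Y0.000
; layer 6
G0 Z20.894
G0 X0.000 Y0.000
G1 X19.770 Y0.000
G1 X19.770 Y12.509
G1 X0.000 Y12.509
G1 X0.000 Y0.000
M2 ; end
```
solid part
  facet normal 0.0000 0.0000 -1.0000
    outer loop
      vertex 19.770 12.509 0.000
      vertex 19.770 0.000 0.000
      vertex 0.000 0.000 0.000
    endloop
  endfacet
  facet normal 0.0000 0.0000 -1.0000
    outer loop
      vertex 0.000 12.509 0.000
      vertex 19.770 12.509 0.000
      vertex 0.000 0.000 0.000
    endloop
  endfacet
  facet normal 0.0000 0.0000 1.0000
    outer loop
      vertex 0.000 0.000 20.894
      vertex 19.770 0.000 20.894
      vertex 19.770 12.509 20.894
    endloop
  endfacet
  facet normal 0.0000 0.0000 1.0000
    outer loop
      vertex 0.000 0.000 20.894
      vertex 19.770 12.509 20.894
      vertex 0.000 12.509 20.894
    endloop
  endfacet
  facet normal 0.0000 -1.0000 0.0000
    outer loop
      vertex 0.000 0.000 0.000
      vertex 19.770 0.000 0.000
      vertex 19.770 0.000 20.894
    endloop
  endfacet
  facet normal 0.0000 -1.0000 0.0000
    outer loop
      vertex 0.000 0.000 0.000
      vertex 19.770 0.000 20.894
      vertex 0.000 0.000 20.894
    endloop
  endfacet
  facet normal 0.0000 1.0000 0.0000
    outer loop
      vertex 19.770 12.509 20.894
      vertex 19.770 12.509 0.000
      vertex 0.000 12.509 0.000
    endloop
  endfacet
  facet normal 0.0000 1.0000 0.0000
    outer loop
      vertex 0.000 12.509 20.894
      vertex 19.770 12.509 20.894
      vertex 0.000 12.509 0.000
    endloop
  endfacet
  facet normal -1.0000 0.0000 0.0000
    outer loop
      vertex 0.000 12.509 20.894
      vertex 0.000 12.509 0.000
      vertex 0.000 0.000 0.000
    endloop
  endfacet
  facet normal -1.0000 0.0000 0.0000
    outer loop
      vertex 0.000 0.000 20.894
      vertex 0.000 12.509 20.894
      vertex 0.000 0.000 0.000
    endloop
  endfacet
  facet normal 1.0000 0.0000 0.0000
    outer loop
      vertex 19.770 0.000 0.000
      vertex 19.770 12.509 0.000
      vertex 19.770 12.509 20.894
    endloop
  endfacet
  facet normal 1.0000 0.0000 0.0000
    outer loop
      vertex 19.770 0.000 0.000
      vertex 19.770 12.509 20.894
      vertex 19.770 0.000 20.894
    endloop
  endfacet
endsolid part

The G0 Z moves step by Δz≈3.482 mm. Every layer's G1 loop is the same polygon, so the solid is a straight extrusion of it from z=0 to z≈20.9. Closing with flat bottom and top caps and triangulating gives 12 facets — a rectangular box, roughly 19.8 × 12.5 mm footprint and 20.9 mm tall.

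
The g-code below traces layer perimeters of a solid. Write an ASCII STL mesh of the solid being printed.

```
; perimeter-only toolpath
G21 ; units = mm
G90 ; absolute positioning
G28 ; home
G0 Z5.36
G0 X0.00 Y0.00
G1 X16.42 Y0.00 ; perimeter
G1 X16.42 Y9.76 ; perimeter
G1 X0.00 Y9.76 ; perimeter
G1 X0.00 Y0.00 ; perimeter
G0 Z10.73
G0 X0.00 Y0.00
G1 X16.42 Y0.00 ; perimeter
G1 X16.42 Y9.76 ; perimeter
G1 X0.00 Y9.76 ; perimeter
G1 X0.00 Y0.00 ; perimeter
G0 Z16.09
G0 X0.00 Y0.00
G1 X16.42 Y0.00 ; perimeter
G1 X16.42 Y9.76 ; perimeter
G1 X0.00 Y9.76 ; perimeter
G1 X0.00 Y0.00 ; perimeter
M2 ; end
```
solid part
  facet normal 0.0000 0.0000 -1.0000
    outer loop
      vertex 16.42 9.76 0.00
      vertex 16.42 0.00 0.00
      vertex 0.00 0.00 0.00
    endloop
  endfacet
  facet normal 0.0000 0.0000 -1.0000
    outer loop
      vertex 0.00 9.76 0.00
      vertex 16.42 9.76 0.00
      vertex 0.00 0.00 0.00
    endloop
  endfacet
  facet normal 0.0000 0.0000 1.0000
    outer loop
      vertex 0.00 0.00 16.09
      vertex 16.42 0.00 16.09
      vertex 16.42 9.76 16.09
    endloop
  endfacet
  facet normal 0.0000 0.0000 1.0000
    outer loop
      vertex 0.00 0.00 16.09
      vertex 16.42 9.76 16.09
      vertex 0.00 9.76 16.09
    endloop
  endfacet
  facet normal 0.0000 -1.0000 0.0000
    outer loop
      vertex 0.00 0.00 0.00
      vertex 16.42 0.00 0.00
      vertex 16.42 0.00 16.09
    endloop
  endfacet
  facet normal 0.0000 -1.0000 0.0000
    outer loop
      vertex 0.00 0.00 0.00
      vertex 16.42 0.00 16.09
      vertex 0.00 0.00 16.09
    endloop
  endfacet
  facet normal 0.0000 1.0000 0.0000
    outer loop
      vertex 16.42 9.76 16.09
      vertex 16.42 9.76 0.00
      vertex 0.00 9.76 0.00
    endloop
  endfacet
  facet normal 0.0000 1.0000 0.0000
    outer loop
      vertex 0.00 9.76 16.09
      vertex 16.42 9.76 16.09
      vertex 0.00 9.76 0.00
    endloop
  endfacet
  facet normal -1.0000 0.0000 0.0000
    outer loop
      vertex 0.00 9.76 16.09
      vertex 0.00 9.76 0.00
      vertex 0.00 0.00 0.00
    endloop
  endfacet
  facet normal -1.0000 0.0000 0.0000
    outer loop
      vertex 0.00 0.00 16.09
      vertex 0.00 9.76 16.09
      vertex 0.00 0.00 0.00
    endloop
  endfacet
  facet normal 1.0000 0.0000 0.0000
    outer loop
      vertex 16.42 0.00 0.00
      vertex 16.42 9.76 0.00
      vertex 16.42 9.76 16.09
    endloop
  endfacet
  facet normal 1.0000 0.0000 0.0000
    outer loop
      vertex 16.42 0.00 0.00
      vertex 16.42 9.76 16.09
      vertex 16.42 0.00 16.09
    endloop
  endfacet
endsolid part

The G0 Z moves step by Δz≈5.36 mm. Every layer's G1 loop is the same polygon, so the solid is a straight extrusion of it from z=0 to z≈16.1. Closing with flat bottom and top caps and triangulating gives 12 facets — a rectangular box, roughly 16.4 × 9.76 mm footprint and 16.1 mm tall.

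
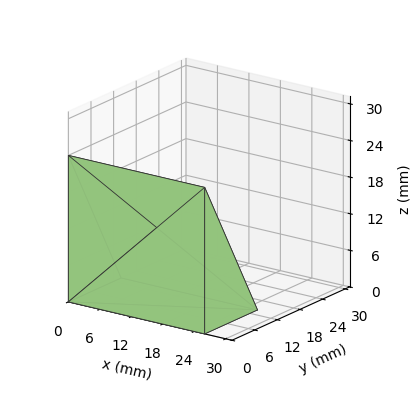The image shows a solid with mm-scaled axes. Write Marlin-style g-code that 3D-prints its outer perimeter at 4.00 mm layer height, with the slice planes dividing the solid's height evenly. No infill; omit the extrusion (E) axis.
Reading the render: the shape is a wedge (ramp): 26 × 14 mm base, rising to 24 mm along the y=0 edge and sloping linearly to z=0 at y=14 (dimensions read to the nearest mm from the axis ticks). For the g-code, the solid's height is divided into equal slices at the stated Δz and each level perimeter traced with G1 moves after a G0 lift.

; perimeter-only toolpath
G21 ; units = mm
G90 ; absolute positioning
G28 ; home
; layer 1
G0 Z4.00
G0 X0.00 Y0.00
G1 X26.00 Y0.00
G1 X26.00 Y11.67
G1 X0.00 Y11.67
G1 X0.00 Y0.00
; layer 2
G0 Z8.00
G0 X0.00 Y0.00
G1 X26.00 Y0.00
G1 X26.00 Y9.33
G1 X0.00 Y9.33
G1 X0.00 Y0.00
; layer 3
G0 Z12.00
G0 X0.00 Y0.00
G1 X26.00 Y0.00
G1 X26.00 Y7.00
G1 X0.00 Y7.00
G1 X0.00 Y0.00
; layer 4
G0 Z16.00
G0 X0.00 Y0.00
G1 X26.00 Y0.00
G1 X26.00 Y4.67
G1 X0.00 Y4.67
G1 X0.00 Y0.00
; layer 5
G0 Z20.00
G0 X0.00 Y0.00
G1 X26.00 Y0.00
G1 X26.00 Y2.33
G1 X0.00 Y2.33
G1 X0.00 Y0.00
M2 ; end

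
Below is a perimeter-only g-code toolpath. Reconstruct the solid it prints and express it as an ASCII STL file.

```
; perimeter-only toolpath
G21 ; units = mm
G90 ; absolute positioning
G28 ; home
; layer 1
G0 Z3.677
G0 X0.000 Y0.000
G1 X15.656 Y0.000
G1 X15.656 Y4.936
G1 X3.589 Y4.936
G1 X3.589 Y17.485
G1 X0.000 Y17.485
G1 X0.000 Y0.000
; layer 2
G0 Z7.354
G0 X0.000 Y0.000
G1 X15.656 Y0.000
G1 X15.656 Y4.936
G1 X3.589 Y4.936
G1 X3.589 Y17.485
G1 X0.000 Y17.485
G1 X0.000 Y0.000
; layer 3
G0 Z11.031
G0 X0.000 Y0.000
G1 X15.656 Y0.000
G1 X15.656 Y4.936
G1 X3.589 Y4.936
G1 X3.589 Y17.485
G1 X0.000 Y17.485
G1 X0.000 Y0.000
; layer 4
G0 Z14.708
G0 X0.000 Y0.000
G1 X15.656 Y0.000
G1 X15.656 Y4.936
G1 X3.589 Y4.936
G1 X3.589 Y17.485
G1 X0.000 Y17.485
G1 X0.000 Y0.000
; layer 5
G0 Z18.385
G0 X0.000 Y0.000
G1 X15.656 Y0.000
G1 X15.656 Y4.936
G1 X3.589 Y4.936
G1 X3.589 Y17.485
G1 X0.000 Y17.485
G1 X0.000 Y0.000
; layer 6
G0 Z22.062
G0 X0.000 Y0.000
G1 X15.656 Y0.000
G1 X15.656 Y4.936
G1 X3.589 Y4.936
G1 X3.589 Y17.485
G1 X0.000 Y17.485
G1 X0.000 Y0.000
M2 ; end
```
solid part
  facet normal 0.0000 0.0000 -1.0000
    outer loop
      vertex 15.656 4.936 0.000
      vertex 15.656 0.000 0.000
      vertex 0.000 0.000 0.000
    endloop
  endfacet
  facet normal 0.0000 0.0000 -1.0000
    outer loop
      vertex 3.589 4.936 0.000
      vertex 15.656 4.936 0.000
      vertex 0.000 0.000 0.000
    endloop
  endfacet
  facet normal 0.0000 0.0000 -1.0000
    outer loop
      vertex 3.589 17.485 0.000
      vertex 3.589 4.936 0.000
      vertex 0.000 0.000 0.000
    endloop
  endfacet
  facet normal 0.0000 0.0000 -1.0000
    outer loop
      vertex 0.000 17.485 0.000
      vertex 3.589 17.485 0.000
      vertex 0.000 0.000 0.000
    endloop
  endfacet
  facet normal 0.0000 0.0000 1.0000
    outer loop
      vertex 0.000 0.000 22.062
      vertex 15.656 0.000 22.062
      vertex 15.656 4.936 22.062
    endloop
  endfacet
  facet normal 0.0000 0.0000 1.0000
    outer loop
      vertex 0.000 0.000 22.062
      vertex 15.656 4.936 22.062
      vertex 3.589 4.936 22.062
    endloop
  endfacet
  facet normal 0.0000 0.0000 1.0000
    outer loop
      vertex 0.000 0.000 22.062
      vertex 3.589 4.936 22.062
      vertex 3.589 17.485 22.062
    endloop
  endfacet
  facet normal 0.0000 0.0000 1.0000
    outer loop
      vertex 0.000 0.000 22.062
      vertex 3.589 17.485 22.062
      vertex 0.000 17.485 22.062
    endloop
  endfacet
  facet normal 0.0000 -1.0000 0.0000
    outer loop
      vertex 0.000 0.000 0.000
      vertex 15.656 0.000 0.000
      vertex 15.656 0.000 22.062
    endloop
  endfacet
  facet normal 0.0000 -1.0000 0.0000
    outer loop
      vertex 0.000 0.000 0.000
      vertex 15.656 0.000 22.062
      vertex 0.000 0.000 22.062
    endloop
  endfacet
  facet normal 1.0000 0.0000 0.0000
    outer loop
      vertex 15.656 0.000 0.000
      vertex 15.656 4.936 0.000
      vertex 15.656 4.936 22.062
    endloop
  endfacet
  facet normal 1.0000 0.0000 0.0000
    outer loop
      vertex 15.656 0.000 0.000
      vertex 15.656 4.936 22.062
      vertex 15.656 0.000 22.062
    endloop
  endfacet
  facet normal 0.0000 1.0000 0.0000
    outer loop
      vertex 15.656 4.936 0.000
      vertex 3.589 4.936 0.000
      vertex 3.589 4.936 22.062
    endloop
  endfacet
  facet normal 0.0000 1.0000 0.0000
    outer loop
      vertex 15.656 4.936 0.000
      vertex 3.589 4.936 22.062
      vertex 15.656 4.936 22.062
    endloop
  endfacet
  facet normal 1.0000 0.0000 0.0000
    outer loop
      vertex 3.589 4.936 0.000
      vertex 3.589 17.485 0.000
      vertex 3.589 17.485 22.062
    endloop
  endfacet
  facet normal 1.0000 0.0000 0.0000
    outer loop
      vertex 3.589 4.936 0.000
      vertex 3.589 17.485 22.062
      vertex 3.589 4.936 22.062
    endloop
  endfacet
  facet normal 0.0000 1.0000 0.0000
    outer loop
      vertex 3.589 17.485 0.000
      vertex 0.000 17.485 0.000
      vertex 0.000 17.485 22.062
    endloop
  endfacet
  facet normal 0.0000 1.0000 0.0000
    outer loop
      vertex 3.589 17.485 0.000
      vertex 0.000 17.485 22.062
      vertex 3.589 17.485 22.062
    endloop
  endfacet
  facet normal -1.0000 0.0000 0.0000
    outer loop
      vertex 0.000 17.485 0.000
      vertex 0.000 0.000 0.000
      vertex 0.000 0.000 22.062
    endloop
  endfacet
  facet normal -1.0000 0.0000 0.0000
    outer loop
      vertex 0.000 17.485 0.000
      vertex 0.000 0.000 22.062
      vertex 0.000 17.485 22.062
    endloop
  endfacet
endsolid part

The G0 Z moves step by Δz≈3.677 mm. Every layer's G1 loop is the same polygon, so the solid is a straight extrusion of it from z=0 to z≈22.1. Closing with flat bottom and top caps and triangulating gives 20 facets — an L-shaped prism: outer 15.7 × 17.5 mm, arm thicknesses ≈ 4.94 mm (horizontal) and 3.59 mm (vertical), extruded 22.1 mm in z.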